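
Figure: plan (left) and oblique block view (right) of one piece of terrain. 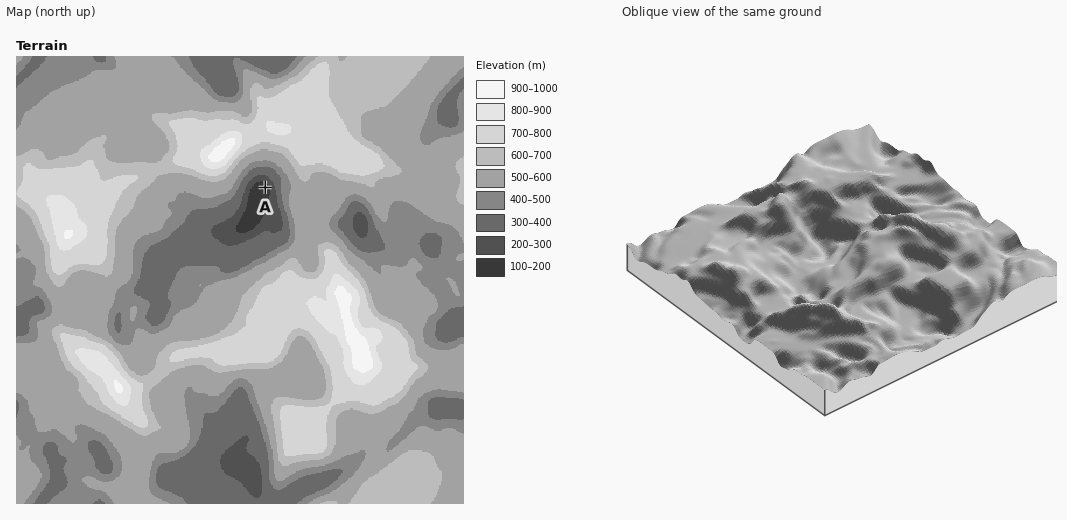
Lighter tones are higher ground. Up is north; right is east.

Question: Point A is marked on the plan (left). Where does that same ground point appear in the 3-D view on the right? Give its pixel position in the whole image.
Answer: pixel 819 240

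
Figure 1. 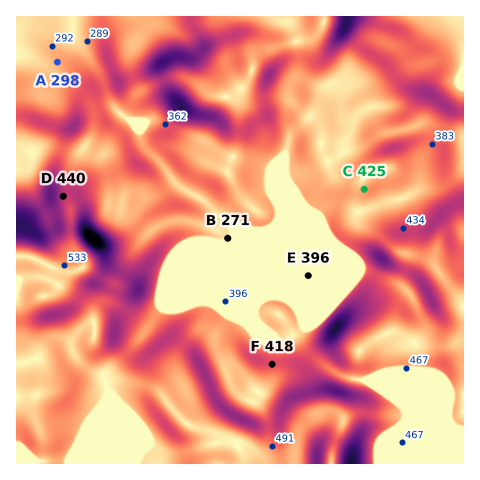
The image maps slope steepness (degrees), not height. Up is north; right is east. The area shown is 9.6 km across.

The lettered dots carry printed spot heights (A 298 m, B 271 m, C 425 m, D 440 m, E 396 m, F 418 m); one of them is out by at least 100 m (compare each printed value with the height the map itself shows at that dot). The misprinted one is B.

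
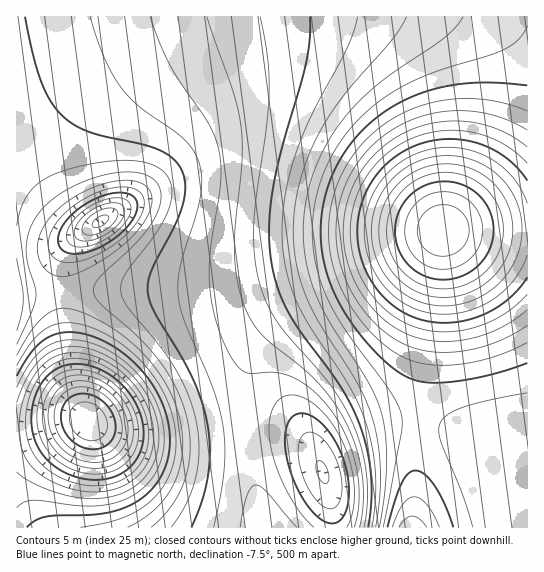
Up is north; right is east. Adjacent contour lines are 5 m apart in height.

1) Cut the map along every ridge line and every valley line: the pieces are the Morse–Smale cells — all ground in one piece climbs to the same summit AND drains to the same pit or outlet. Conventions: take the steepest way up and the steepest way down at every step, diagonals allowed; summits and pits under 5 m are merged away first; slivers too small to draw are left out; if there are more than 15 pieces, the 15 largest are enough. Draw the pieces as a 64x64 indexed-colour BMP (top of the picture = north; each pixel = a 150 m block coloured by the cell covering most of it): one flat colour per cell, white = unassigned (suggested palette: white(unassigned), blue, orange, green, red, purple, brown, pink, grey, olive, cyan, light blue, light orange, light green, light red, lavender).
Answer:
<image width="64" height="64" href="data:image/bmp;base64,Qk12CAAAAAAAAHYAAAAoAAAAQAAAAEAAAAABAAQAAAAAAAAIAAATCwAAEwsAABAAAAAAAAAA////ALR3HwAOf/8ALKAsACgn1gC9Z5QAS1aMAMJ34wB/f38AIr28AM++FwDox64AeLv/AIrfmACWmP8A1bDFAEREREREREREREREREREREiIiIiHd3d3d3dmZmZmZmZmRERERERERERERERERERESIiIiId3d3d3d2ZmZmZmZmZERERERERERERERERERERIiIiIh3d3d3d3ZmZmZmZmZkRERERERERERERERERERIiIiIiHd3d3d3dmZmZmZmZlREREREREREREREREREREiIiIiId3d3d3d2ZmZmZmZmVERERERERERERERERERESIiIiIh3d3d3d3ZmZmZmZmZURERERERERERERERERERIiIiIh3d3d3d3dmZmZmZmZVRERERERERERERERERERIiIiIiHd3d3d3d2ZmZmZmZlVEREREREREREREREREREiIiIiId3d3d3d3ZmZmZmZlVURERERERERERERERERESIiIiIN3d3d3d3dmZmZmZlVVRERERERERERERERERERIiIiIgzd3d3d3d2ZmZmZVVVVEREREREREQiIiREREREiIiIgzMzd3d3d3ZmZmVVVVVSIkREREQiIiIiIiIiIiKIiDMzMzMzN3d3dmZlVVVVVVIiIiIiIiIiIiIiIiIiIjMzMzMzMzMzMzM1VVVVVVVVUiIiIiIiIiIiIiIiIiIiMzMzMzMzMzMzMzVVVVVVVVVSIiIiIiIiIiIiIiIiIiIzMzMzMzMzMzMzM1VVVVVVVVIiIiIiIiIiIiIiIiIiIjMzMzMzMzMzMzMzVVVVVVVVUiIiIiIiIiIiIiIiIiIiMzMzMzMzMzMzMzNVVVVVVVVSIiIiIiIiIiIiIiIiIiIzMzMzMzMzMzMzM1VVVVVVVVIiIiIiIiIiIiIiIiIiIjMzMzMzMzMzMzMzVVVVVVVVUiIiIiIiIiIiIiIiIiIiMzMzMzMzMzMzMzNVVVVVVVVSIiIiIiIiIiIiIiIiIiIjMzMzMzMzMzMzM1VVVVVVVVIiIiIiIiIiIiIiIiIiIiMzMzMzMzMzMzMzNVVVVVVVUiIiIiIiIiIiIiIiIiIiIjMzMzMzMzMzMzM1VVVVVVVSIiIiIiIiIiIiIiIiIiIiIzMzMzMzMzMzMzVVVVVVVVIiIiIiIiIiIiIiIiIiIiIiIzMzMzMzMzMzNVVVVVVVUiIiIiIiIiIiIiIiIiIiIiIiMzMzMzMzMzM1VVVVVVVSIiIiIiIiIiIiIiIiIiIiIiIiMzMzMzMzMzVVVVVVVVIiIiIiIiIiIiIiIiIiIiIiIiIiMzMzMzMzNVVVVVVVURERERIiIiIiIiIiIiIiIiIiIiIiMzMzMzMzVVVVVVVRERERERERERERERERESIiIiIiIiIiMzMzMzNVVVVVVVERERERERERERERERERERESIiIiIiIiMzMzM1VVVVVVUREREREREREREREREREREREREiIiIiIiMzMzVVVVVVVRERERERERERERERERERERERERERIiIiIjMzNVVVVVVVERERERERERERERERERERERERERERESIiIjM1VVVVVVUREREREREREREREREREREREREREREREREiIzVVVVVVVRERERERERERERERERERERERERERERERERESNVVVVVVVERERERERERERERERERERERERERERERERERERERERERERERERERERERERERERERERERERERERERERERERERERERERERERERERERERERERERERERERERERERERERERERERERERERERERERERERERERERERERERERERERERERERERERERERERERERERERERERERERERERERERERERERERERERERERERERERERERERERERERERERERERERERERERERERERERERERERERERERERERERERERERERERERERERERERERERERERERERERERERERERERERERERERERERERERERERERERERERERERERERERERERERERERERERERERERERERERERERERERERERERERERERERERERERERERERERERERERERERERERERERERERERERERERERERERERERERERERERERERERERERERERERERERERERERERERERERERERERERERERERERERERERERERERERERERERERERERERERERERERERERERERERERERERERERERERERERERERERERERERERERERERERERERERERERERERERERERERERERERERERERERERERERERERERERERERERERERERERERERERERERERERERERERERERERERERERERERERERERERERERERERERERERERERERERERERERERERERERERERERERERERERERERERERERERERERERERERERERERERERERERERERERERERERERERERERERERERERERERERERERERERERERERERERERERERERERERERERERERERERERERERERERERERERERERERERERERERERERERERERERERERERERERERERERERERERERERERERERERERERERERERERERERERERERERERERERERERERERERERERERERERERERERERERERERERERERERERERERERERERERERERERERERERERERERERERERERERERERERERERERERERERERERERERERERERERERERERERERERERERERERERERERERERERERERERERERERERERERER"/>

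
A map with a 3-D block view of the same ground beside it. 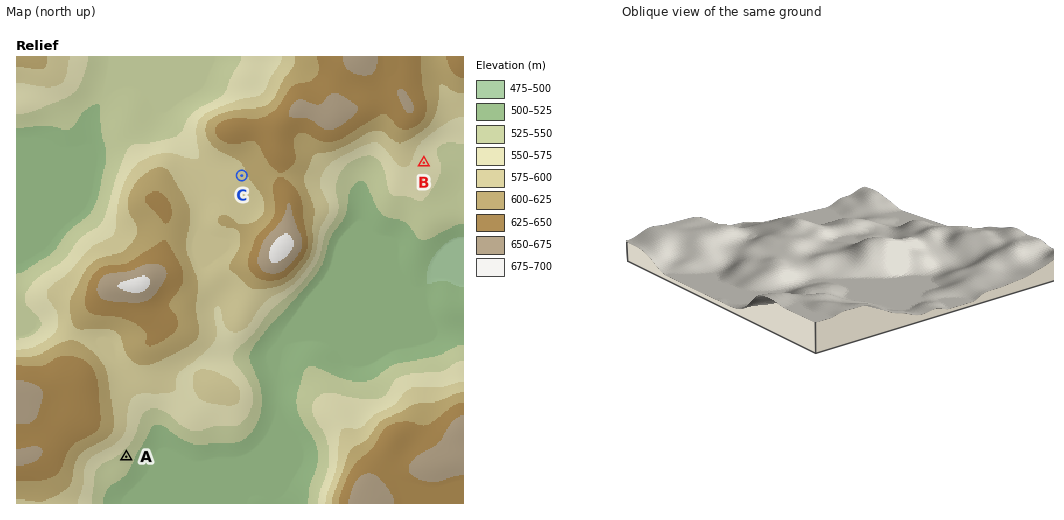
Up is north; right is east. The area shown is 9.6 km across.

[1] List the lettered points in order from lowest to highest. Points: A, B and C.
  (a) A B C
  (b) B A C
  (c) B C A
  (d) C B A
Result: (a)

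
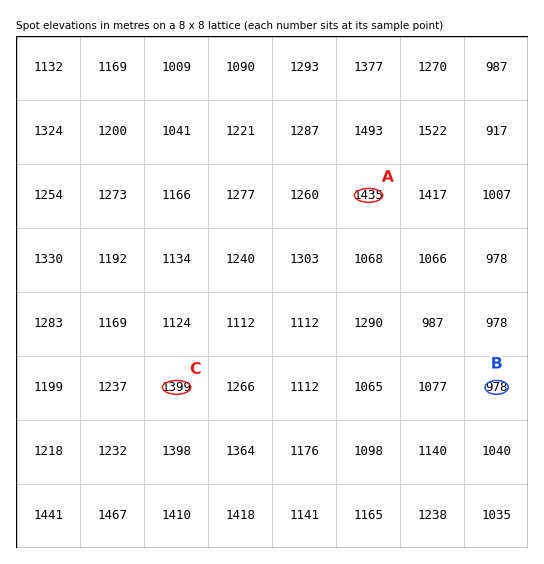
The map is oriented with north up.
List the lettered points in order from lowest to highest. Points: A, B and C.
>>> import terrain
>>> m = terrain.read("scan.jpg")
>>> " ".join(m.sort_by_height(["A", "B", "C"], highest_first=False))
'B C A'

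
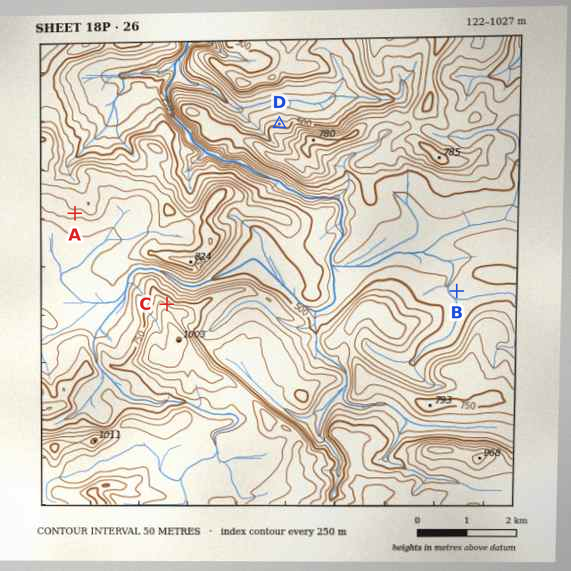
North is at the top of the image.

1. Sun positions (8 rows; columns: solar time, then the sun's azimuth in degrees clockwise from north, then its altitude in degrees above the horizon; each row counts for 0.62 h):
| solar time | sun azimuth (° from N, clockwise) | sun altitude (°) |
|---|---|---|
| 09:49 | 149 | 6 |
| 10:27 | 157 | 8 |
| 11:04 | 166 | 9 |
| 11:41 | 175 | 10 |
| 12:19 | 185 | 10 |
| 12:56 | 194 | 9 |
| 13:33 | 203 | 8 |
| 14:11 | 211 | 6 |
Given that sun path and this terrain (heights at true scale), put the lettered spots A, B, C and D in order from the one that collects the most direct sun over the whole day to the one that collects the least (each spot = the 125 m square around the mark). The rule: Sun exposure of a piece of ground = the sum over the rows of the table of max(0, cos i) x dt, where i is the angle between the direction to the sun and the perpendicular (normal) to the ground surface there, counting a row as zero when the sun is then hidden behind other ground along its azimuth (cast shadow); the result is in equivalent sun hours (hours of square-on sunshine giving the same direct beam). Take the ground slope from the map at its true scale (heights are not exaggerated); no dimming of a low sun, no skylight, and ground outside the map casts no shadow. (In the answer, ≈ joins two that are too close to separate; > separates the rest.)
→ A > B > C ≈ D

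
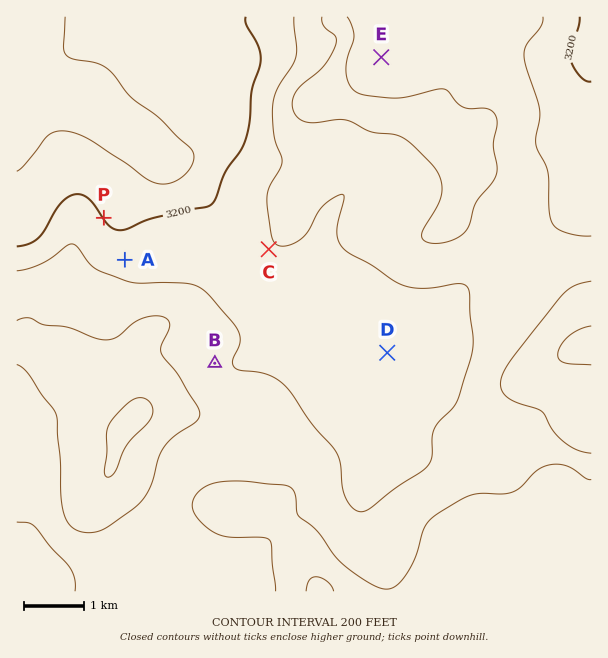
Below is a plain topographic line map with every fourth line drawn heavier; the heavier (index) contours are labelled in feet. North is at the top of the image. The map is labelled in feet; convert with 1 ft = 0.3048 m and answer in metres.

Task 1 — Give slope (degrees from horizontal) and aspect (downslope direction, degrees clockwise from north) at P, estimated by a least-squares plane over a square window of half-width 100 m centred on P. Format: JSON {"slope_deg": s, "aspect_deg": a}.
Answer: {"slope_deg": 5, "aspect_deg": 55}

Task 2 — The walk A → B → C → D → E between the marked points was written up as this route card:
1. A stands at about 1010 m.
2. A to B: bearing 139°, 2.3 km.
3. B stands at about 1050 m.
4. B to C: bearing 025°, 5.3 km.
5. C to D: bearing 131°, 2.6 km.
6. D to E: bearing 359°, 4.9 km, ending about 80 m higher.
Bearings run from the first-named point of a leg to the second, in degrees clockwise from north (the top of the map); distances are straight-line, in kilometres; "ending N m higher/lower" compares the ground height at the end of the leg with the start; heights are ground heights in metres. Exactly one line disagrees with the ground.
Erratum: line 4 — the distance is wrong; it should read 2.1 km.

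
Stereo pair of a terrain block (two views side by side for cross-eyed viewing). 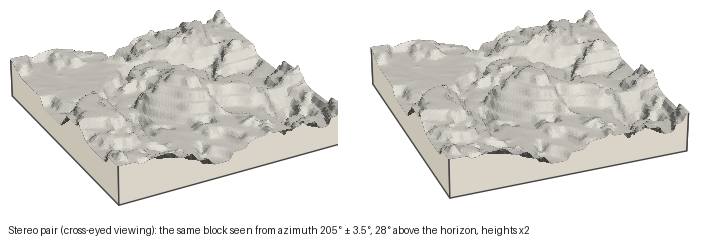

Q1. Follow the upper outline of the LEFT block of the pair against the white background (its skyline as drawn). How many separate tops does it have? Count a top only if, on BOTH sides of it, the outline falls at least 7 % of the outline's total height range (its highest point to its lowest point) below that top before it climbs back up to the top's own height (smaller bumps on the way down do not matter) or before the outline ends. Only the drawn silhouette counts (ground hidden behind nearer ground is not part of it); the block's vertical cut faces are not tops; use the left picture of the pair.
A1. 3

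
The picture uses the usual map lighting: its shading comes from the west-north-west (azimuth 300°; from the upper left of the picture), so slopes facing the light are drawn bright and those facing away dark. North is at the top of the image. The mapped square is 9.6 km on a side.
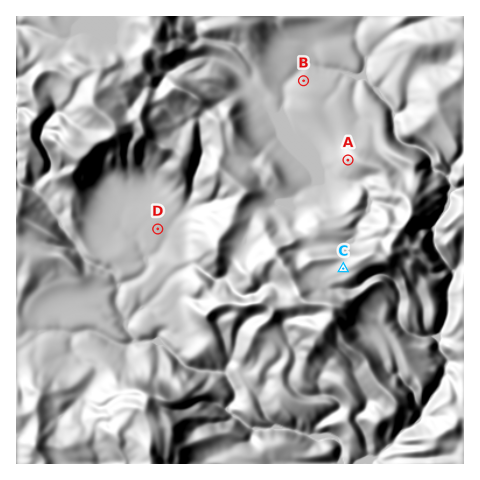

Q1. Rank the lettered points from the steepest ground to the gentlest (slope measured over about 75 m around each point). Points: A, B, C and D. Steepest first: A C B D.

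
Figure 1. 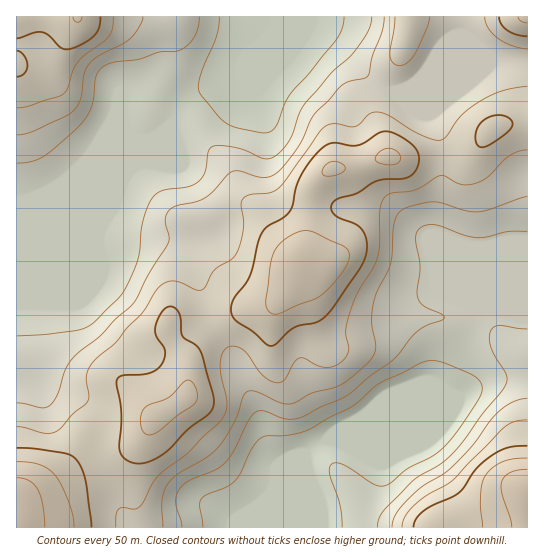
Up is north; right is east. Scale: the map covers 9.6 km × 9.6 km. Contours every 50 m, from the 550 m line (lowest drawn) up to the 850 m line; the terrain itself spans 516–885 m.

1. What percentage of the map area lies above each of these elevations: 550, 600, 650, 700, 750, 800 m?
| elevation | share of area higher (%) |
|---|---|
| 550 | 87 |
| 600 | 63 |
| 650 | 50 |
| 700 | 33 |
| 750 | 16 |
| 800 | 5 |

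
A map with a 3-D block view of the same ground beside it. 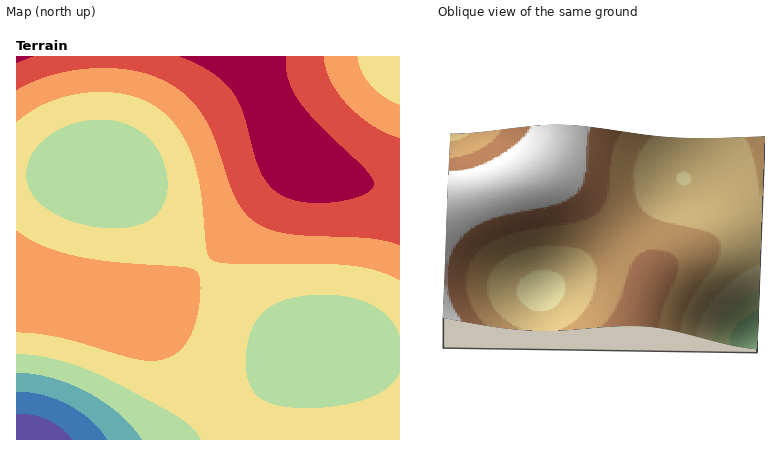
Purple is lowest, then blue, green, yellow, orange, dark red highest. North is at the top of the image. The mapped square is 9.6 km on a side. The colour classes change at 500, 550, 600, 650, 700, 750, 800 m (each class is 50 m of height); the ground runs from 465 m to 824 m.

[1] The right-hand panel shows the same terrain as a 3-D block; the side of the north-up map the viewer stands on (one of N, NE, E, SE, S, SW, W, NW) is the W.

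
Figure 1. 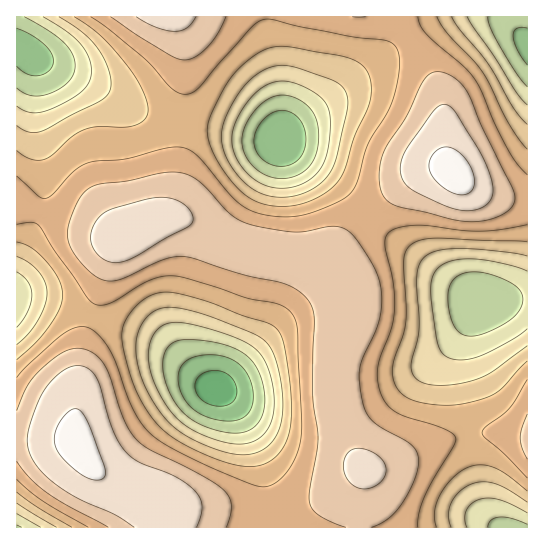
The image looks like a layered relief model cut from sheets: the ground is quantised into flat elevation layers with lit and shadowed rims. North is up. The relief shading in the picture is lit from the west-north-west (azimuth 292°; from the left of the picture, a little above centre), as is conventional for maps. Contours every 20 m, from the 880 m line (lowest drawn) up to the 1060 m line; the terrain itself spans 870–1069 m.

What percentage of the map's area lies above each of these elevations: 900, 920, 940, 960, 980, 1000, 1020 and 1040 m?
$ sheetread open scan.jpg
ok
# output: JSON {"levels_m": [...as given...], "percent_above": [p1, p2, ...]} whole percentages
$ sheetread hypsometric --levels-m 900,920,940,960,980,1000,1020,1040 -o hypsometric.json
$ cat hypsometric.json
{"levels_m": [900, 920, 940, 960, 980, 1000, 1020, 1040], "percent_above": [97, 92, 85, 77, 66, 48, 29, 10]}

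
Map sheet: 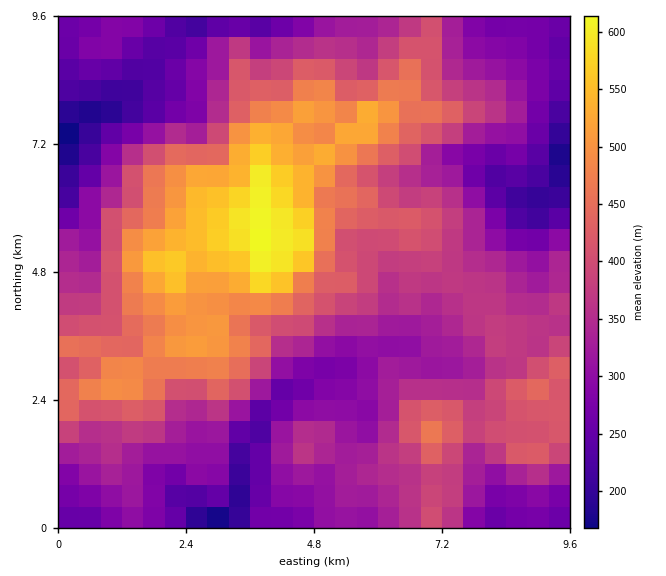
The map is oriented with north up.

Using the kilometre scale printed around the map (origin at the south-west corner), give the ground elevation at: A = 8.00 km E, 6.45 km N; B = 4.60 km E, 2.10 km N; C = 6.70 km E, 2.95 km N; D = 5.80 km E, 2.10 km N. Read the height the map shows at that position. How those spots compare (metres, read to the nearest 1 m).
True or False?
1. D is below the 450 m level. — True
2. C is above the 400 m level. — False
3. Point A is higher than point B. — False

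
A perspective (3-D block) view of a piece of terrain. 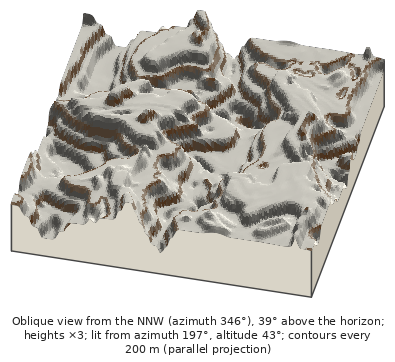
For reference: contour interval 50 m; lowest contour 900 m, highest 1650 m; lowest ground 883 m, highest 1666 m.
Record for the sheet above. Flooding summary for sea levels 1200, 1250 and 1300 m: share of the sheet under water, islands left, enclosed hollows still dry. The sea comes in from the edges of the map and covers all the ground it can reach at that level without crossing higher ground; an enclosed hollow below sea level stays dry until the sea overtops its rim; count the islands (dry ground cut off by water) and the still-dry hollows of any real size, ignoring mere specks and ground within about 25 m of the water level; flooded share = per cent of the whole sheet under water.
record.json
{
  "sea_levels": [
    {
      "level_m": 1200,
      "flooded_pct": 24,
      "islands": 0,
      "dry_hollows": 0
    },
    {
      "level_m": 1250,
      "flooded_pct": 27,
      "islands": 0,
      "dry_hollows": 0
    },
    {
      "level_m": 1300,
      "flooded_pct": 42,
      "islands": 0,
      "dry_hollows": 0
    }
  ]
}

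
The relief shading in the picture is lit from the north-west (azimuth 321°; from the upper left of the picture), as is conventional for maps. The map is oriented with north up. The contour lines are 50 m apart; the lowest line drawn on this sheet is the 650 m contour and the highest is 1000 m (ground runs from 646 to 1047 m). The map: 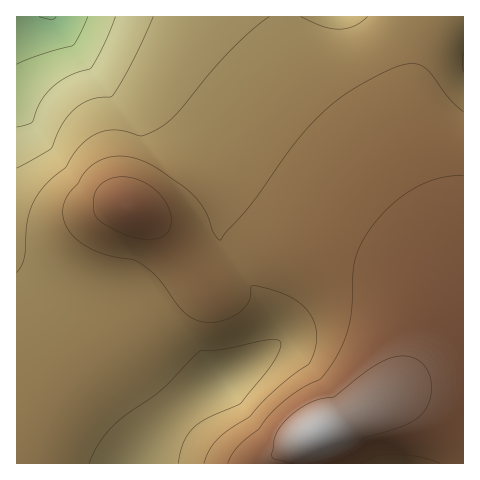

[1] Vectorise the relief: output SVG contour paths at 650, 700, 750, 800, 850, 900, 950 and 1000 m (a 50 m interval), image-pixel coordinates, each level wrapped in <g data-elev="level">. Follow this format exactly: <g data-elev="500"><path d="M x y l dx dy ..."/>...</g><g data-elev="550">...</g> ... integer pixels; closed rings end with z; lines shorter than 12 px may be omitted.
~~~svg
<g data-elev="650"><path d="M56 17l-4 2-13-2"/></g><g data-elev="700"><path d="M88 17l-9 18-6 11-32 8-24 10"/></g><g data-elev="750"><path d="M115 17l-11 28-13 23-21 7-14 9-14 15-10 24-15 4"/></g><g data-elev="800"><path d="M153 17l-21 46-20 33-20 3-14 7-15 17-12 25-34 20"/></g><g data-elev="850"><path d="M89 463l10-19 13-17 14-12 35-25 39-39 24-2 43-9 9-1 4 2 0 7-6 13-33 42-37 17-14 11-7 14-5 18"/><path d="M463 72l-1-10 1-10"/><path d="M269 17l-17 13-22 20-20 23-32 39-16 14-21 10-21-6-16 1-12 5-11 9-8 9-7 13-20 18-13 17-6 20-3 36-3 8-4 6"/><path d="M367 17l-13 9-15 3-17-3-21-9"/></g><g data-elev="900"><path d="M463 112l-14-14-19-26-10-7-8-1-9 1-29 13-34 20-28 25-22 27-38 53-26 29-5 8-6-5-10-25-13-16-34-25-21-10-20-3-18 5-12 9-9 13-9 10-5 10-1 12 3 12 8 10 10 8 13 7 15 4 21 4 10 5 16 14 22 30 12 9 9 4 9 1 12-3 11-4 8-5 5-6 3-7 1-12 2-1 23 6 16 7 13 9 8 12 3 10 1 11-3 11-5 12-33 26-26 28-30 20-10 12-6 14"/></g><g data-elev="950"><path d="M360 463l16-8 16-1 26 3 22 6"/><path d="M146 239l16-2 5-4 3-5 1-7-1-8-8-16-14-12-16-7-16-1-14 6-5 6-3 8 0 14 3 7 7 6 19 10 11 4z"/><path d="M463 175l-23 3-22 8-22 15-20 20-13 18-7 18-3 15-1 33-2 17-6 19-9 19-15 19-22 12-24 19-15 19-22 18-9 16"/></g><g data-elev="1000"><path d="M308 463l15-2 17-6 14-7 10-10 36-11 19-10 8-11 4-14-1-15-6-12-7-5-8-4-10 0-10 3-20 10-35 28-20 4-19 11-10 9-8 11-3 7-2 16 2 4 20 4"/></g>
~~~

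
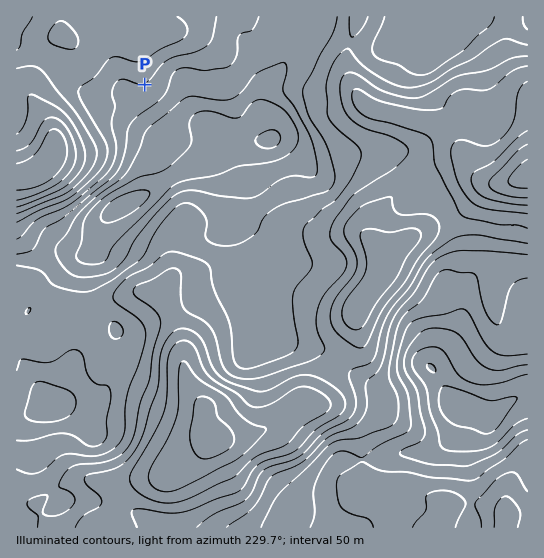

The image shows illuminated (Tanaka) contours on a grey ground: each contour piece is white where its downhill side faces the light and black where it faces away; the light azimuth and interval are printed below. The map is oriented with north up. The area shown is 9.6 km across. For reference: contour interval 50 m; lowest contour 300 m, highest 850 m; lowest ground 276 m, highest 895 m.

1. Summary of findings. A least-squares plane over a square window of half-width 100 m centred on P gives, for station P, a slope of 5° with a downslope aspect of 336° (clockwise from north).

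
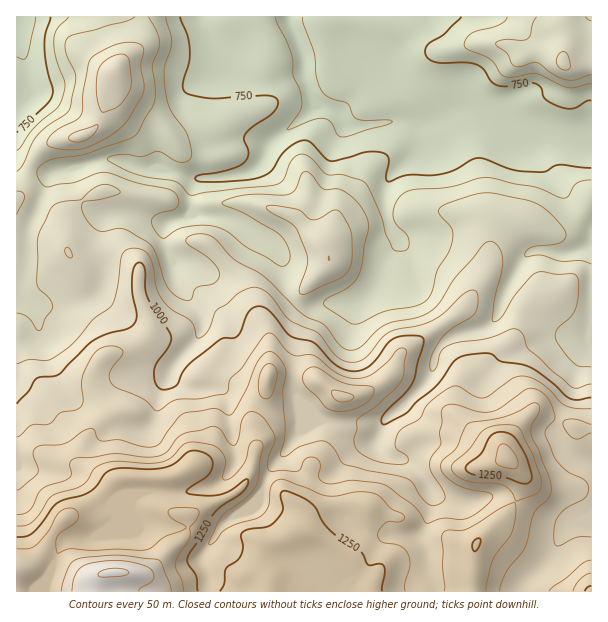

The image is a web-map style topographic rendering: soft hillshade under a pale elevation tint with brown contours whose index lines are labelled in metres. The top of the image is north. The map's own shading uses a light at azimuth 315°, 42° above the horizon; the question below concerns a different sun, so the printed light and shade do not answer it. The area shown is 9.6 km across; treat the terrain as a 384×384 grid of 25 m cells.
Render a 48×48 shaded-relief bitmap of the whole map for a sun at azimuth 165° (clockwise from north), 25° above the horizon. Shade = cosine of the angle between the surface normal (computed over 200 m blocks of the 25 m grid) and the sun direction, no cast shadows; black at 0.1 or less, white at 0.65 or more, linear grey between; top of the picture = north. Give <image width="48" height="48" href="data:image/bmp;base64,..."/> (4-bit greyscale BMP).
<image width="48" height="48" href="data:image/bmp;base64,Qk32BAAAAAAAAHYAAAAoAAAAMAAAADAAAAABAAQAAAAAAIAEAAATCwAAEwsAABAAAAAAAAAAAAAAABEREQAiIiIAMzMzAERERABVVVUAZmZmAHd3dwCIiIgAmZmZAKqqqgC7u7sAzMzMAN3d3QDu7u4A////AMuFV5vMyoiYiJmImZmZiKqYiZmrupdlMruWRWeIiIiIiIiImZmZmJqpiJmru6hlQnmnMQABJJqYd3iJmZmZl3mYiImrzLmHU0WYUhABJHvbd3iJqqqYd2eHiIibzLqYdSNqmHZmZmjNlmZnmql3eIiId2V6u7qYhyI4uqmZiIityEM1eIh4iqqpZEM2mrqpmDMkeZmZmIeK3ZVGd3eJmpiHVEQzaby6mVUhJYmZiHZWjOx2dmVnd3ZmZ4mGac3KqWUyEliqqZmYZa2VREREQ0Vnis7tvNy6mWZVVEV3ZnrMpkqkJGdkMjRXms3//cmIiHiHdjERAASKqVemNXiGQzVnd2eby5eIiIh2ZkIREAE0Z2erdFeHZWiYdDNGiGeJmWZVVnVVVDISVnaLpkV4mHeZh1RERWiZqmZmZoiIh1Q0VnZ5qHeJqoVXiHYwBIqpmGZ3ZniZl2VEVWZ5mZrN3LZFZ3UgA3unVWd3d3d3d1RERVaamavN7ux0RVRDM1h0Imd3iId2Z1RWVlWrqruHit7GI1ZmVEREM2ZmeJmIiHV4h2WLqZcwA4zKU1eHVDI1VGVVVoqqmpZXh2RHh1MQAUi7hVeHZDRWdmVERGiaqrlVd2Q0ZUMzIjabp0VndlZ4h3ZlQzRomqqEV3VFVURVQyNZuVREaIeImIiHZURWiZmWV3dmVDVnZBAUipdkR4mZmYmIdmVneHZ3ZndmVEV3dTEBN6uoVomqqYmYh2Z4h2VnZmZlZ3eIhlRDJHq6domqqYmZmYd4l2Z3ZmVVaby6mHdmVFealnmaqZmaqph4mHd3d2VVZ73tuYiHdVaKpmd4mZiaqpl3mYh4iGVWdovdyoiIhlV5qFZVaJiZmZl2Z4maqGVnh3mrupiIh2Z4qnVlRZiImIh1Romql2eImYiZqpiIh3d4mqmZh5h3iHdlVnZmVniaqYeJq5mZmYeImruqqZh3eIdmeYYzV5q7uXZ4mpmqqZiIiZmYmql3eJmZq8p3iaqqmHZ3iIiZmYiId3d3iqlmaKqqqql2ZmZURnZmd3ZmZmZmZVVmeIhkRXh2VFZkMhESRnZVaIZUREREREVWdmiGVDRDRFeYh1MjVmVFaJdUREREREVmVGnMunVniZu7u7llVVVFZ5l2ZmVVVVZmVEjO//3My7uqqqqFRFZVVniIh3dmd3d3dyN6zv/9u6mZmZqoQ1d2VmeIiId4iJiIiTEjR73tupiJmavLhVeId3eJiIiImZmZqlIRNYrNyod3eJq8uXeJmZmZmYiJmZqru3UzRoq8y4d3d3iauomZmZqqqZmZqaq7y5h1Vom7upmHd3d4mZqqmZmZqpmbzLq97ZiIdnmqqaqYiIiJiJmZmZmZqqqr3+3e/4iJl1aJqqqpmImZmYmZmZmZq8y7ve7dzYiImFNHq7qpmZiJmZmZmZmZq83cqquZmXd3d1M1irqZmZiIiZmZmZmYeImpmIh3iYdlVmZVaJmImZmIeZmZmZmYdmZVVoiIiIdURWdmeIiImZmYeZmamZmYd2VDRniJiA=="/>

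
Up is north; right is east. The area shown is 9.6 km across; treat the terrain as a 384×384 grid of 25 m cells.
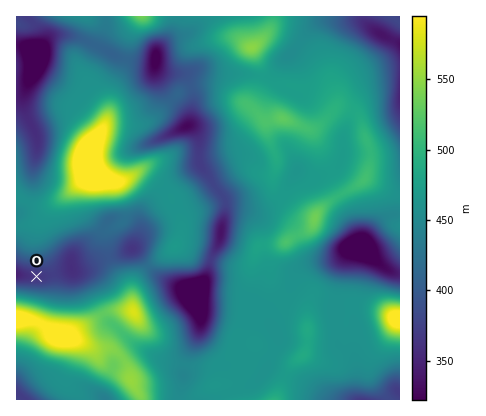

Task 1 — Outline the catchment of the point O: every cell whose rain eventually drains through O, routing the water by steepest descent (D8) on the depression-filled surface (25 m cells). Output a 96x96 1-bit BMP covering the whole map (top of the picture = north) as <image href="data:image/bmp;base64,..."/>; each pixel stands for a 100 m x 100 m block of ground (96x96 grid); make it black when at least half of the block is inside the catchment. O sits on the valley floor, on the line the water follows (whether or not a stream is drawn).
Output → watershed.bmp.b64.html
<image width="96" height="96" href="data:image/bmp;base64,Qk2+BAAAAAAAAD4AAAAoAAAAYAAAAGAAAAABAAEAAAAAAIAEAAATCwAAEwsAAAIAAAAAAAAA////AAAAAAAAAAAAAAAAAAAAAAAAAAAAAAAAAAAAAAAAAAAAAAAAAAAAAAAAAAAAAAAAAAAAAAAAAAAAAAAAAAAAAAAAAAAAAAAAAAAAAAAAAAAAAAAAAAAAAAAAAAAAAAAAAAAAAAAAAAAAAAAAAAAAAAAAAAAAAAAAAAAAAAAAAAAAAAAAAAAAAAAAAAAAAAAAAAAAAAAAAAAAAAAAAAAAAAAAAAAAAAAAAAAAAAAAAAAAAAAAAAAAAAAAHAAAAAAAAAAAAAAAfgAAAAAAAAAAAAAA/wAAAAAAAAAAAAAB/8AAAAAAAAAAAAAH/+AAAAAAAAAAAAAH//AAAAAAAAAAAAAH//wAAAAAAAAAAAAH///4AAAAAAAAAAAH///4AAAAAAAAAAAH///4AAAAAAAAAAAH///4AAAAAAAAAAAH///8AAAAAAAAAAAH///8AAAAAAAAAAAH///8AAAAAAAAAAAH///8AAAAAAAAAAAH///8AAAAAAAAAAAD///+AAAAAAAAAAAD////AAAAAAAAAAAD////gAAAAAAAAAAD////wAAAAAAAAAAD////8AAAAAAAAAAD////+AAAAAAAAAAD/////AAAAAAAAAAD/////wAAAAAAAAAD/////wAAAAAAAAAD/////4AAAAAAAAAD/////4AAAAAAAAAD/////4AAAAAAAAAD/////4AAAAAAAAAD/////4AAAAAAAAAB/////4AAAAAAAAAA/////4AAAAAAAAAAf////wAAAAAAAAAAP////wAAAAAAAAAAH////gAAAAAAAAAAD////gAAAAAAAAAAB////AAAAAAAAAAAA////AAAAAAAAAAAAf//+AAAAAAAAAAAAP//8AAAAAAAAAAAAHgP4AAAAAAAAAAAAAADwAAAAAAAAAAAAAABAAAAAAAAAAAAAAAAAAAAAAAAAAAAAAAAAAAAAAAAAAAAAAAAAAAAAAAAAAAAAAAAAAAAAAAAAAAAAAAAAAAAAAAAAAAAAAAAAAAAAAAAAAAAAAAAAAAAAAAAAAAAAAAAAAAAAAAAAAAAAAAAAAAAAAAAAAAAAAAAAAAAAAAAAAAAAAAAAAAAAAAAAAAAAAAAAAAAAAAAAAAAAAAAAAAAAAAAAAAAAAAAAAAAAAAAAAAAAAAAAAAAAAAAAAAAAAAAAAAAAAAAAAAAAAAAAAAAAAAAAAAAAAAAAAAAAAAAAAAAAAAAAAAAAAAAAAAAAAAAAAAAAAAAAAAAAAAAAAAAAAAAAAAAAAAAAAAAAAAAAAAAAAAAAAAAAAAAAAAAAAAAAAAAAAAAAAAAAAAAAAAAAAAAAAAAAAAAAAAAAAAAAAAAAAAAAAAAAAAAAAAAAAAAAAAAAAAAAAAAAAAAAAAAAAAAAAAAAAAAAAAAAAAAAAAAAAAAAAAAAAAAAAAAAAAAAAAAAAAAAAAAAAAAAAAAAAAAAAAAAAAAAAAAAAAAAAAAAAAAAAAAAAAAAAAAAAAAAAAAAAAAAAAAAAAAAAAAAAAAAAAAAAAAAAAAAAAAAAA="/>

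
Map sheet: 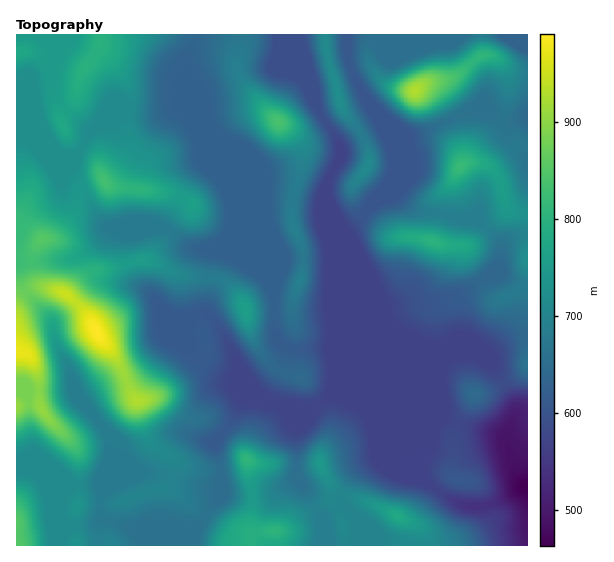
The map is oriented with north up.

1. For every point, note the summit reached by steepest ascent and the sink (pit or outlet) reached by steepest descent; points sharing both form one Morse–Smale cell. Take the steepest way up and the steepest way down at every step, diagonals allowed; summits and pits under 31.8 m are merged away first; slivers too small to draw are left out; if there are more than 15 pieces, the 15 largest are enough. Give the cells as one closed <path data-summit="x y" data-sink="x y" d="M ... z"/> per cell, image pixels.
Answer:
<path data-summit="97 332" data-sink="527 487" d="M23 138l-7 1 0 108 4 36 5 9 26 27 6 28 12 21 8 28 34 41 0 20-10 23 0 9-3-4-28 0-6 8-4 11 0 13 8 10-7 9-2 9 134 1 4-21 20-25 4-9 0-24-6-26 16-18 10-22 20 0 22 5 32 1 18-12 20 8-18-47-6-9-23 3-12 0-5-3-5 18-17 32 1 3-3-1-13-12-13-19-15-33-17-22 9-62-25-4-20-16-10-5-16 4-24 0-14-4-8-9-16-29-14-17 4-14-7 0z"/><path data-summit="278 121" data-sink="527 487" d="M299 34l-104 0-2 11-8 16 0 10 6 13 2 21 68 166 12 16 2 45 2 8 5 5 12 5 35-3 6 9 18 47 14 10 6 12 48 49-1-7 4-8-1-27-96-231 0-17 13-25 1-10-4-10-14-20-8-16-3-18-12-38z"/><path data-summit="461 167" data-sink="527 487" d="M470 111l-48 22-13 2-12 22-4 23-4 8-10 11 18-5 12 12 10 5 27 3 9 4 19 0 5 3 18 18 4 8 0 10-4 14-34 22-33 10-23 0-22 5 0 11 3 8 35 81 2 45 0-50 15-35 10-10 8-4 27 3 30-18 13-2 0-220-22 4-13-7z"/><path data-summit="105 181" data-sink="527 487" d="M179 106l-18 5-38-2-10 10-16 7-8 6-6 15-10 10-4 14 14 17 16 29 8 9 14 4 24 0 16-4 10 5 20 16 18 2 21 5 32 20-29-73-9-18-9-11-18-41z"/><path data-summit="86 67" data-sink="527 487" d="M194 34l-177 0-1 103 15 4 35 16 8 0 9-10 10-18 20-10 10-10 38 2 18-5 18 25 18 41 8 10 1-3-28-66-5-29-6-13 0-10 8-16z"/><path data-summit="415 91" data-sink="527 487" d="M481 34l-134 1 1 25 4 12 37 65 6 28 9-24 5-6 13-2 45-22 26 3 13 7 9 0 13-5 0-43-14-2-16-13-15-3z"/><path data-summit="433 241" data-sink="527 487" d="M397 194l-6 0-17 8-10 13-17 16 0 5 76 185 0-13-35-81-3-8 0-11 22-5 23 0 33-10 34-22 4-14 0-10-4-8-18-18-5-3-19 0-9-4-27-3-10-5z"/><path data-summit="398 516" data-sink="527 487" d="M378 459l-19 10-11 14-7 16 2 6-10 6-12 14 0 21 207-1-1-58-5 0-13 10-22 9-21 0-16-7-27-21z"/><path data-summit="17 351" data-sink="527 487" d="M17 247l-1 220 14 2 13 10 16 34 2-13 9-15 28 0 3 4 0-9 10-23 0-20-34-41-8-28-12-21-6-28-26-27-5-9z"/><path data-summit="321 464" data-sink="527 487" d="M333 395l-15 10-22 24 0 47 24 40 1 10 12-15 10-6 0-12 10-18 20-14 5-2 45 18-4-6-46-46-11-16z"/><path data-summit="246 309" data-sink="527 487" d="M221 251l-5 1-3 11-6 50 17 22 15 33 13 19 14 12 18-34 4-13 0-4-11-8-2-8-2-45-11-13-11-5-10-10z"/><path data-summit="247 460" data-sink="527 487" d="M261 401l-19 0-14 26-13 14 6 26 0 22 2 5 14 3 33-2 27-16-1-50 19-21-32-2z"/><path data-summit="458 480" data-sink="527 487" d="M446 417l-5 0-5 6-11 24 0 9-5 13 6 13 24 17 16 7 9 1 23-5 27-15-9-14-11-35-11-5-35-8z"/><path data-summit="275 531" data-sink="527 487" d="M298 479l-15 7-9 8-12 3-25 0-14-3-1-4-5 10-20 25-4 20 126 1 2-7-1-23z"/><path data-summit="367 167" data-sink="527 487" d="M381 123l-11 4-30 20 1 8-12 22-4 18 7 21 91 221 0-20-76-181 0-5 42-43 4-8 2-24-6-19z"/>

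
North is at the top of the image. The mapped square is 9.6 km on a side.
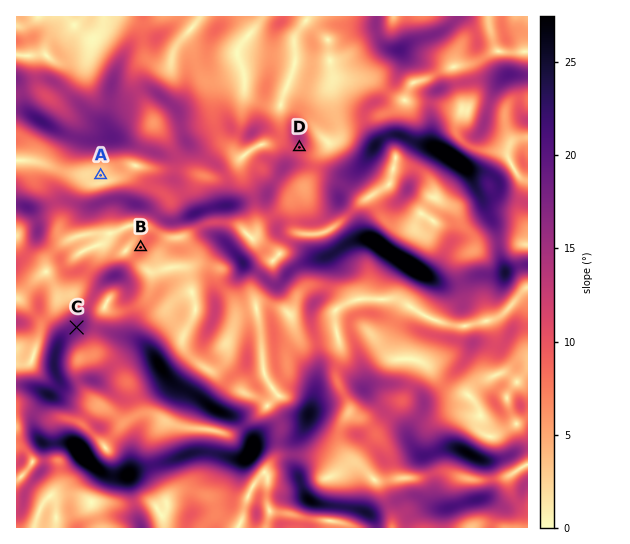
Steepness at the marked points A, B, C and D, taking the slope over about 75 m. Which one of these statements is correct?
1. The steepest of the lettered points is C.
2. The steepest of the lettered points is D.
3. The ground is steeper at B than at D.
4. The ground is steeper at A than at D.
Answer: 1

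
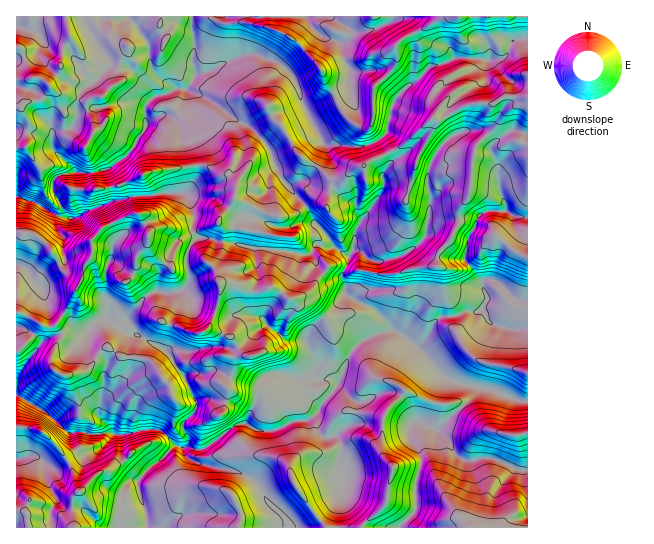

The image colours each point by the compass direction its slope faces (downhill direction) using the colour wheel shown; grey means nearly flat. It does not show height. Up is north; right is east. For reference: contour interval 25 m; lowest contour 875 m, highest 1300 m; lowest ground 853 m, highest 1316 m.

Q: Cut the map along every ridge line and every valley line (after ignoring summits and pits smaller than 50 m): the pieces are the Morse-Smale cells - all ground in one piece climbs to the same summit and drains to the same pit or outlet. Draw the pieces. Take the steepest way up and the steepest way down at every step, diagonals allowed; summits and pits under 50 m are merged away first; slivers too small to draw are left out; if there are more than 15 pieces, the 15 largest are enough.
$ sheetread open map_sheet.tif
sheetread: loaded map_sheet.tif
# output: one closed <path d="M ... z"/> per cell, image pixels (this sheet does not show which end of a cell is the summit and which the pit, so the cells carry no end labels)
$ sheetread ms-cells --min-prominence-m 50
<path d="M527 16l-220 1 4 9 8 9 21 8 4 18 5 8 0 8-1 10-12 8 1 7 4 8 12 13 12 5 6-1-2 6 8 14 2 10-10 4-6 6-8 1-12 11-9 4-3 4-5 18-7-4-8 0-6 5 8 16 14 13 5 10 17 12-6 16 0 8 2 4-1 8 17 11 13 5 14 14 3 8 11 4 13 12 6-2 17-26 19-3 6-4 15 0 4-3 9 15 19 5 15 0 3-2 0-109-14-2-8-5-19 0-5 2-5 8-7-2-15 0-26 5 2-18-2-6-34-12-14 5 3-7-1-11 6-10 0-6-10-20 8-6 4-23 6-13 12-12 9-5 12-13 28-10 24 3 23-3 9-17 14-2z"/><path d="M394 331l-12 1-19 8-12 13-14 32 18 17 0 7-4 14-16 13-12 1-4-4-6-14-8 2-12 0-19 10-16 0-12-7-8 0-35 25-10 0-7-2-3 1 2 7 5 5 9 4 35 7 19 9 8 10 6 11 20 18 4 9 108 0 16-17 1-32 5-14 0-10-12-17 2-13 3-4 5 0 15 8 5-1 30-29 4-12-27-8-29-32z"/><path d="M17 264l-1 131 31 18 22 20 16-1 5 3 35 0 21-6 11 0 8 4 13 14 25 2 35-25 8 0 12 7 16 0 19-10 16-1 10-9 5-10 13-16 0-3-4-3-26 2-24-6-13 0-11 10-6 0-23-6-15-8-8 2-18 0-4 3-9-9-4-9-7-9-28-14-12-3-16-12-10 0-13 12-11-3-12-13-15-10-5-16-17-21z"/><path d="M223 241l-2 13-6 15-17-17-8-4-3 6 0 15 2 6-1 10-10 7-24 0-8 4-19 22 0 15 10 2 28 14 7 9 4 9 9 9 4-3 18 0 8-2 15 8 23 6 6 0 11-10 13 0 24 6 26-2 5 4 15-34 16-12 22-7-3-7-14-14-13-5-17-11 1-8-2-4 0-8 6-16-11-8-21-5-8 11-10 0-16-4-32-3z"/><path d="M527 39l-13 1-5 6-2 9-5 4-20 1-24-3-20 8-5 0-36 32-6 13-4 23-8 6 10 20 0 6-6 10 1 11-2 7 5-4 8-1 34 12 2 3-2 21 26-5 15 0 7 2 0-3 10-7 19 0 8 5 14 1z"/><path d="M191 16l-124 1 4 21-8 12-4 23-10 10-1 8-7 9-14 1-6 5 8 20-2 5 0 15-11 3 0 46 2 2 15 4 18 12 14 4-4-11-8-13 0-12 2-4 18-5 17 1 17-4 24-18 14-22 0-23 3-4 7-6 14-3 5-4 12 0 9-12-3-15 3-19z"/><path d="M254 53l-15 3-28 15-16 4-8 15 16 6 32 24 16 8 18 21 4 13 11 20 21 23 6-4 8 0 7 4 5-18 3-4 9-4 12-11 8-1 6-6 10-4 0-6-10-18 0-4-16-6-12-13-6-14-29 12-14-33-14-12z"/><path d="M139 213l-13 3-23 11-4 4-7 8 0 16-8 12-2 12-11-3-8-5-14-24-8-8-10-6-15 1 0 29 12 8 5 10 10 9 5 16 15 10 12 13 11 3 13-12 10 0 16 12 3-7 0-10 18-19 8-4 16 1 12-2 7-10-2-12 0-15 2-7-10-2-3 4-4 9-1 9-8-4-14-14 0-18z"/><path d="M186 89l-7 14-10 10-4 1 12 9 6 14 9 8 3 8 1 25-7 12-4 3 8 18 2 24 3 4 24 2 2-11-5-9 16-22 24 12 18 5 13 0 12-7 3-3-24-28-8-16-1-8-8-13-13-13-20-11-21-17z"/><path d="M18 396l-2 1 0 29 22 3 8 6 15 16 11 18 7 21-7 11 3 26 71 1 1-13-7-17-1-19 10-11 10-7 16-15-8-11-10-6-11 0-21 6-35 0-5-3-16 1-22-20z"/><path d="M419 421l-5 0-5 6 0 11 12 17 0 10-6 24 1 18-1 4-15 15 1 2 127-1-1-56-12-2-21-10-16 0-5 2-10-1-10-7-5-12-11-12z"/><path d="M177 445l-18 16-10 7-10 11 0 12 8 24 0 13 144-1-4-8-20-18-6-11-8-10-19-9-41-10-8-6-2-6z"/><path d="M185 193l-52 3-26 7-34 16-22-6-18-12-16-5-1 37 15 0 10 6 15 18 7 14 8 5 11 3 2-12 8-12 0-16 7-8 4-4 23-11 13-3 10 18 0 18 9 10 13 8 1-9 4-9 3-4 11 2 7-9-4-5 0-22-4-12z"/><path d="M482 309l-4 3-15 0-6 4-19 3-11 19-10 9 20 24 14 10 39 8 25 11 12 1 1-72-18 0-19-5z"/><path d="M166 115l-17 5-5 11-13 20-21 17-20 5-15 0-2 26 6 17 8-5 28-11 44-7 26 0 4-3 7-12-1-25-3-8-9-8-6-14z"/>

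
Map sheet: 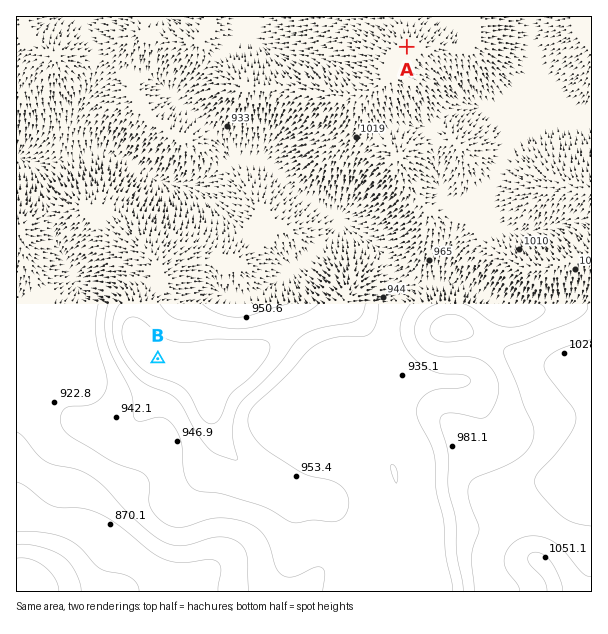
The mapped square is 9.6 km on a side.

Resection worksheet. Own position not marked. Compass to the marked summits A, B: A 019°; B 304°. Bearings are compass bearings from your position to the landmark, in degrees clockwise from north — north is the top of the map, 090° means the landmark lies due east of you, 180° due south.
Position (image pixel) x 273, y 436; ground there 935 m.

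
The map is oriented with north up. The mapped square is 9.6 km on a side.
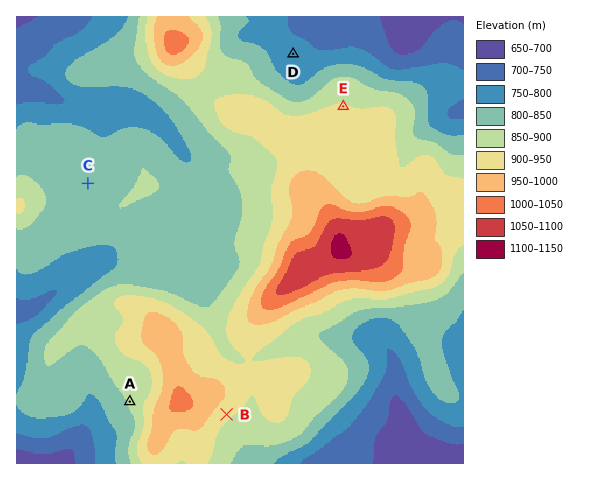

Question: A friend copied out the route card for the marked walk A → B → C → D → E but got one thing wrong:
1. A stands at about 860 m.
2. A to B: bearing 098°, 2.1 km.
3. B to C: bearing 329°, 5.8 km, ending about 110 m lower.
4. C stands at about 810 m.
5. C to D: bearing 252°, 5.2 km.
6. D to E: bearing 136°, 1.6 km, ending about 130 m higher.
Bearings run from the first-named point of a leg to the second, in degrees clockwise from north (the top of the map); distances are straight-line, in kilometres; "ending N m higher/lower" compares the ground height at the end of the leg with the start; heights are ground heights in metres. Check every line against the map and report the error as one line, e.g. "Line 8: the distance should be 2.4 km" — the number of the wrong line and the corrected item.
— Line 5: the bearing should be 058°.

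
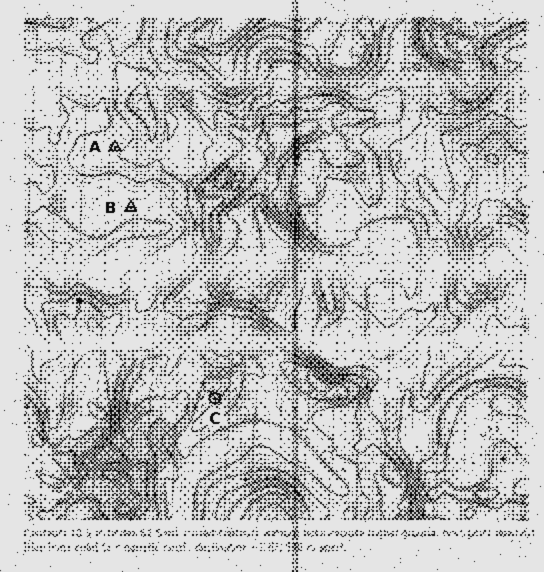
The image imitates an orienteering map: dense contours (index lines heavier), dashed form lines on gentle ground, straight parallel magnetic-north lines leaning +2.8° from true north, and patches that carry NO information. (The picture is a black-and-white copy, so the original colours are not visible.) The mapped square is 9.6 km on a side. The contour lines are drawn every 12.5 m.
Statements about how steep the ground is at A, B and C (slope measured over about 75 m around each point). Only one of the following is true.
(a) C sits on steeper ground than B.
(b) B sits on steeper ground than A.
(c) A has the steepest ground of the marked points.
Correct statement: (a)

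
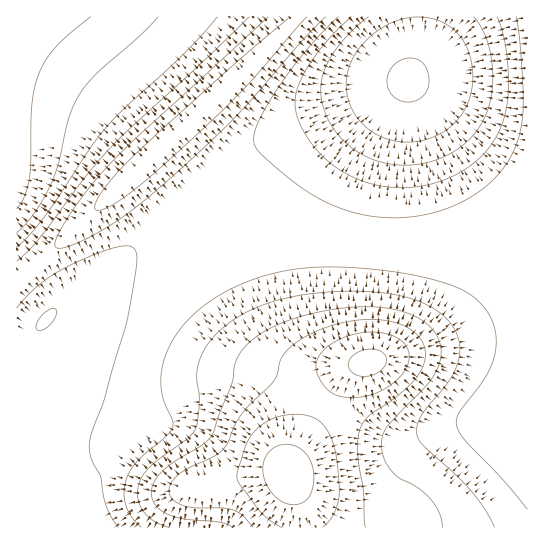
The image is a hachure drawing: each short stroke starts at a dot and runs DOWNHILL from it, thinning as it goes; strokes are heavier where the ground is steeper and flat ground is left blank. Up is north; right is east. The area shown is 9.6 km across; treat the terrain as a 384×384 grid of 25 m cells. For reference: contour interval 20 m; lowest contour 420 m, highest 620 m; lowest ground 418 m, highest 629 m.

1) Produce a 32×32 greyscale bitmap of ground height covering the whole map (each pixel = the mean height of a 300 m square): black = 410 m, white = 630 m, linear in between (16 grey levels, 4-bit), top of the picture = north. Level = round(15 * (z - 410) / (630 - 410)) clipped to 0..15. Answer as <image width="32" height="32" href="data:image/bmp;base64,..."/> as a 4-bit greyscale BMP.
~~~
<image width="32" height="32" href="data:image/bmp;base64,Qk12AgAAAAAAAHYAAAAoAAAAIAAAACAAAAABAAQAAAAAAAACAAATCwAAEwsAABAAAAAAAAAAAAAAABEREQAiIiIAMzMzAERERABVVVUAZmZmAHd3dwCIiIgAmZmZAKqqqgC7u7sAzMzMAN3d3QDu7u4A////AFVWZniaqqvN3t3Mu7uqmYhWZmZ4q8zM3u7t3Lu6qpmIZmZmeavN3d7/7ty7qqmYh2ZmZnibzM3e/+7cuqqZiHdmZmZniavM3v/ty7qpmId3ZmZmZ3iavN7u7cu6mYh3d2ZmZmd3iavN3d3MupmId3dmZmZneImrzN3d3MupiHd3ZmZmZ3iJqrzM3d3cupiHd1VmZmd4iaq7zN3u7cuph3dVVmZneImau8zd7/7cqYh3VVVmZneJmqu8zd7u3KmId1VVVmZ3iJmqq7zMzMupiHdVVVZmZ3iImaqqu7upmId3ZVVWZmd3eIiZmZmZmIiHd3ZlVmZmd3d4iIiIiIh3d3d3dmZmZnd3d3d3d3d3d3d3V3d2ZmZnd3d3d3d3d3d3d0Z4h3ZmZ3d3d3d3d3d3d3c0aJiHdmZ3d3d2ZmZmZnd3I1eJmHdmZ3d2ZmZVVmZndyNFeZmHdmZmZmZVVVVVZncjNGeZmHdmZmZVVERERFZnIjRWeZmHdmZlVEMzMzRFZiI0RWeZmYdmZVQzIiIjNFYiNERWeJmYdlVDMiEREjRWIjNEVWeJmXZlQyIRERIjViIzRERWeJmXZUMhERERI0YiIzRERWeJmHZDIhERESNGEiMzNERWeJmHVDIREREjVhIiMzNERWeJmHUyIRESNFYRIiIzNERWeJmGUzIiIjRW"/>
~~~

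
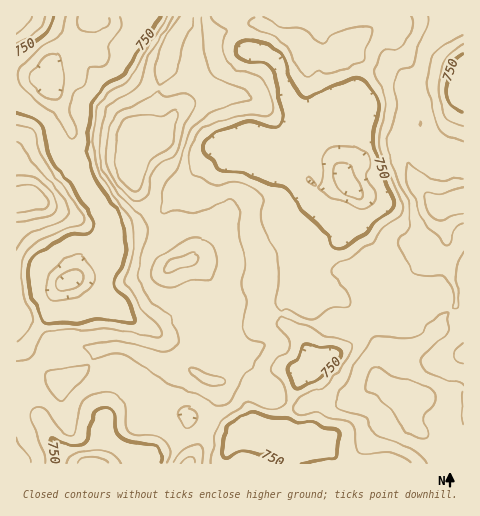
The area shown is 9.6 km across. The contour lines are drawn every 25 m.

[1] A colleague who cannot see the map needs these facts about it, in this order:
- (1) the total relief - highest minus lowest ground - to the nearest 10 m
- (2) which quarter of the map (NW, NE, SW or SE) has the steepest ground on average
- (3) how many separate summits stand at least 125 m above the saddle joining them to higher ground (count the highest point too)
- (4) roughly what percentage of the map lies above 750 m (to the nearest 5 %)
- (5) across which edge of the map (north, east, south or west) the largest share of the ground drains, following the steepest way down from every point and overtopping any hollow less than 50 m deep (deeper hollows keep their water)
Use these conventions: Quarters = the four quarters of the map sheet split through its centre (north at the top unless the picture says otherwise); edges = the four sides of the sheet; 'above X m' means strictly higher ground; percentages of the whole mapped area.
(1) From the lowest to the highest ground is roughly 190 m.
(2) Slopes are steepest in the north-west quarter.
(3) Counting only tops that stand 125 m proud, the map has 1 summit.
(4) About 75 % of the map lies above 750 m.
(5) The largest share of the runoff leaves by the northern edge.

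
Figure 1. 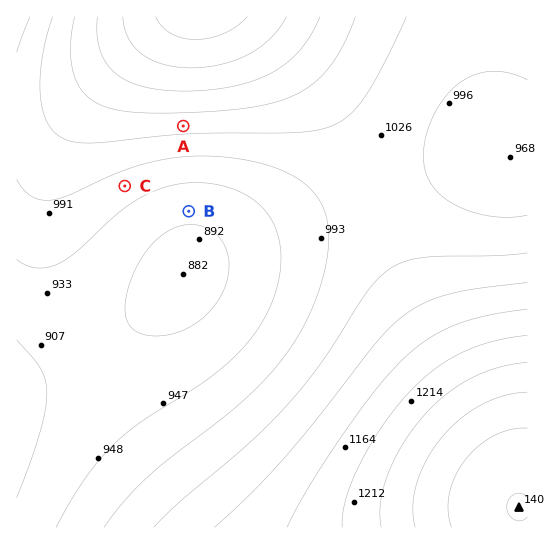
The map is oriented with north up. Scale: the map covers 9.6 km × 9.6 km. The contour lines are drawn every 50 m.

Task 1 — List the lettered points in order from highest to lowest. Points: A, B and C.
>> A C B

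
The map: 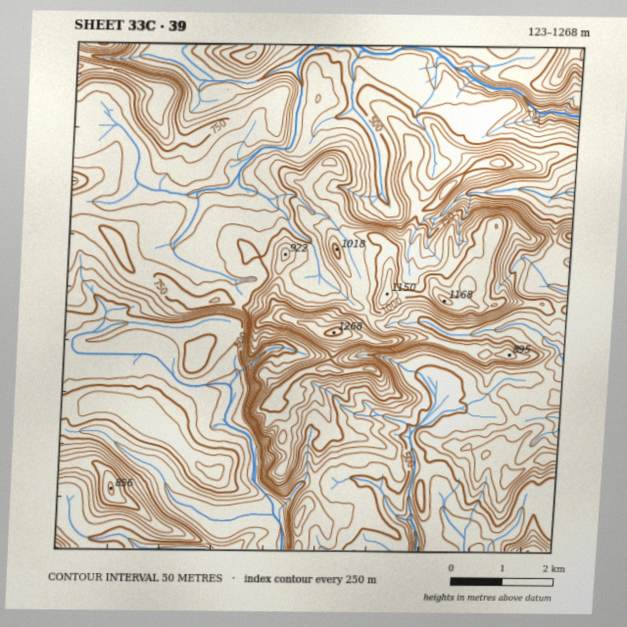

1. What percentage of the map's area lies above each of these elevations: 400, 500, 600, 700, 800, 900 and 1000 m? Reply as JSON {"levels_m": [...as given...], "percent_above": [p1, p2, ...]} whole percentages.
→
{"levels_m": [400, 500, 600, 700, 800, 900, 1000], "percent_above": [93, 74, 53, 31, 17, 10, 4]}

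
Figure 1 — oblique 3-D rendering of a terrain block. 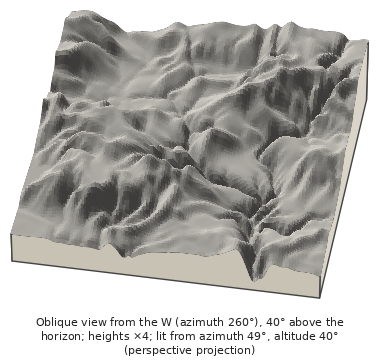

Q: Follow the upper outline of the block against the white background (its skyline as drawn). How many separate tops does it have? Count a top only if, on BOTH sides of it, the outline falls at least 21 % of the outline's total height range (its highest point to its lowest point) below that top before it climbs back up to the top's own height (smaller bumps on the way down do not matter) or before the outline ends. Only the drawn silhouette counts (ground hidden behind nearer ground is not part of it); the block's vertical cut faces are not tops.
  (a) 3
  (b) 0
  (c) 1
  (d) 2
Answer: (b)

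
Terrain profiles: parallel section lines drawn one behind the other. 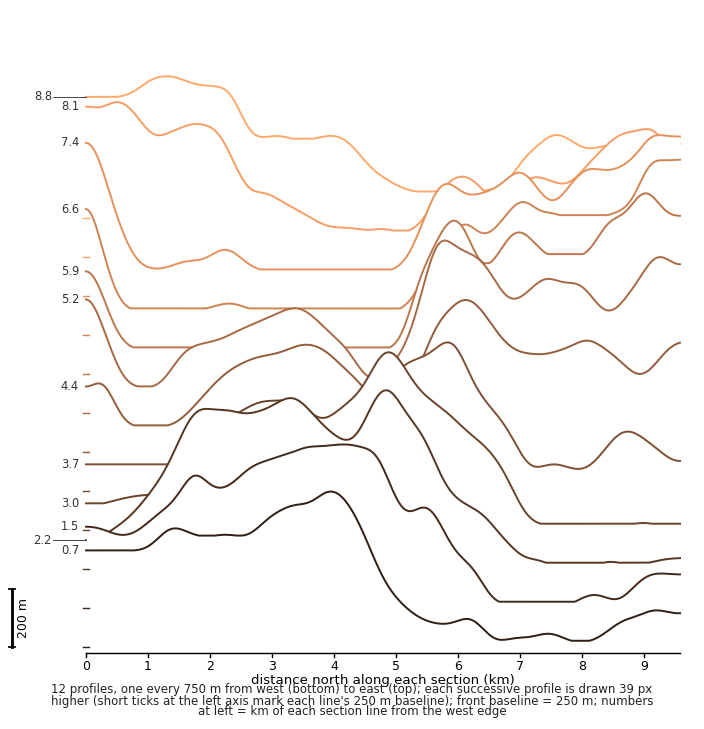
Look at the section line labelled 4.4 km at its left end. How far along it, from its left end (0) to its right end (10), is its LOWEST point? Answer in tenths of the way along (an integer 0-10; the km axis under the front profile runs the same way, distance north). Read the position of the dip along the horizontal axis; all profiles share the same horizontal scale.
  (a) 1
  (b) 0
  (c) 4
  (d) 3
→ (a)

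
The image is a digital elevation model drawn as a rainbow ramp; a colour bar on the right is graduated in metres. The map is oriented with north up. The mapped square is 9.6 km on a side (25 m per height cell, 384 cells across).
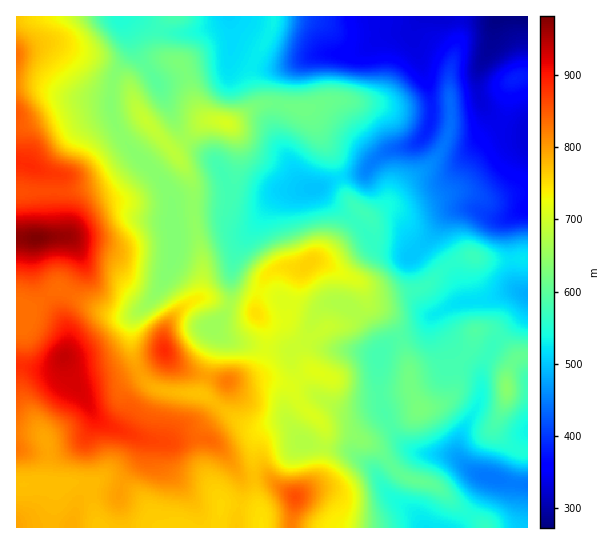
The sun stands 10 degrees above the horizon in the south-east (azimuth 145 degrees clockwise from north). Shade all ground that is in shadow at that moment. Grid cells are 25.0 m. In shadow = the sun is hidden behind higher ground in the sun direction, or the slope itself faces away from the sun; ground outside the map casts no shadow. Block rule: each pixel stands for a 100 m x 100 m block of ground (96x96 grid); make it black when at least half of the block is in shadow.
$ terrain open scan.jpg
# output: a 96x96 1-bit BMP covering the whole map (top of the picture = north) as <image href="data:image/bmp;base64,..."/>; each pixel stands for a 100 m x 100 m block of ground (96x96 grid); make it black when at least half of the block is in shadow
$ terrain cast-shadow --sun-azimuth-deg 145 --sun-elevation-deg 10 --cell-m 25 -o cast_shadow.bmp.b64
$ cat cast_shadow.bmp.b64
<image width="96" height="96" href="data:image/bmp;base64,Qk2+BAAAAAAAAD4AAAAoAAAAYAAAAGAAAAABAAEAAAAAAIAEAAATCwAAEwsAAAIAAAAAAAAA////AAAAAAAAAAAAAAAAAAAAAAAAAAAAAAAAAAAAAAAAAAAAAAAAAAAAAAAAAAAAAAAAAAAAAAAAAAAAAAAAAAAAAAAAAAAAAAAAAAAAAAAAAAAAAAAAAAAAAAAAAAAAAAAAAAAAAAAAAAAAAAA8AAAAAAAAAAAAAAB+AAAAAAAAAAAAAAB/AAAAAAAAAAAAAAB/gAAAAAAAAAAAAAB/wAAAAAAAAAAAAAB/gAAAAAAAAAAAAAAeAAAAAAAAAAAAAAAAAAAAAAAAAAAAAAAAAAAAAAAAAAAAAAAAAAAAAAAAAAAAAAAAAAAAAAAAAAAAAAAAAAAAAAAAAAAAAAAAAAAAAAAAAAAAAAAAAAAAAAAAAAAAAAAAAAAAAAAAAAAAAAAAAAAAAAAAAAAAAAAAAAAAAAAAAAAAAAAAAAAAAAAAAAAAAAAAAAAAAAAAAAAAAAAAAAAAAAAAAAAAAAAAAAAAAAAAAAAABwAAAAAAAAAAAAAAB8AAAAAAAAAAAAAAD+AAAAAAAAAIAAAAD+AAAAAAAAAeAAGAH8AAAAAAAAAfAAPAHwAAAAAAAAAPAAPgHAAAAAAAAAAOAAfgAAAAAAAAAAAAAAfwAAAAAAAAAAAAAAfwAAAAAAAAAAAAAA/4AAAAAAAAHgAAAA/8AAAAAAAAHgAAAAf8AGAAAAAAAAAAAAf+AGAAAAAAAAAAAAP/gHAAAAAAAAAAAAH/gPAAAAAAAAAAAAB/gPAAAAAAAAAAAAA/gfgAAAAAAAAAAAAHAfwAAAAwAAAAAAAAAf4AAAA4AAAAAAAAAf8AAAAcAAAAAAAAAP/AAAAAAAAAAAAAAP/8AAAAAAAAAAAAAP//AAAAQAAAAAAAAP//wAAAf/4AAAAAAP//4AAAf/8AAAAAAH//8AAAf/8AAAAAAH//8AAAcP9gAAAAAD//4AAAID/gAAAAAB//wAAAABzAAAAAAA//gAAAAAAAAAAAAAf/AAAAAAAAAAAAAAP+AAAAAAAAAAAAAAH4AAAAAAAAAAAAAAAAACAAAAAAAAAAAAAAADAAAAAAAAAAAAAAADAAAAAAAAAAAAAAAAAAAAAAAAAAAAAAAAAAAAAAIAAAAAAAAAAAAAAAcAAAAAAAAAAAAAAAYAAAAAAAAAAcAAAAAAAAAAAAAAAeAAAAAAAAAAAAAAAOAAAAAAAAAAAAAAAGAAAAAAAAAAAAAAADAAAAAAAAAAAAAAADAAAAAAAAAAAAAAAAAAAAAAAAAQAAAAAAAAAAAAAAA8AAAAAAAAAAAAAAB+AAAAAAAAAAAAAAB/gAAAAAAAAAAAAAB///AAAAAAAAAAAAB/////ABAAAAAAAAA/////wBAAAAAAAAAAf///wAAEAAAAAAAAD///wAAPAAAAAAAAB///wAAPwAAAAAAAA///gAAHwAAAAAAAAf/+AAAHwAAAAAAAAP/4AAAAAAAAAAAAAH8AAAAAAAAAAAAAAAAAAAAAAAAAAAAAAAAAAAAAAAAAAAAAAAAAAAAAAAAAAAAAAAAAAAAAAAAAAAAAAAAAAAAAA="/>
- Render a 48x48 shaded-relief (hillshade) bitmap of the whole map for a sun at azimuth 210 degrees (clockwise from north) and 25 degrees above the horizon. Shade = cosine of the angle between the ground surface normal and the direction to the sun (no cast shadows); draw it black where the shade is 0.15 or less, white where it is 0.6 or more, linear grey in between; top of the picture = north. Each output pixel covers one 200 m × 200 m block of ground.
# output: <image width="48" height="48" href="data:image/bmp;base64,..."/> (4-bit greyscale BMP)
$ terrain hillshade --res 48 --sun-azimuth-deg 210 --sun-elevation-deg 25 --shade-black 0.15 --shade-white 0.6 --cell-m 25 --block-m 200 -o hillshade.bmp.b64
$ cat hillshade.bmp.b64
<image width="48" height="48" href="data:image/bmp;base64,Qk32BAAAAAAAAHYAAAAoAAAAMAAAADAAAAABAAQAAAAAAIAEAAATCwAAEwsAABAAAAAAAAAAAAAAABEREQAiIiIAMzMzAERERABVVVUAZmZmAHd3dwCIiIgAmZmZAKqqqgC7u7sAzMzMAN3d3QDu7u4A////AIiZmZmqqZmaqZmZmsuqqZhlVomrzKdVZ4iZmZqqmZqqqZmZm9y6mZdUV4q8y4VEZ4mZmZqqmau7qZmqrOyoiZdDWbzdt0M0Z5mZmZqpm8zKmJq6vchmeHQjjO3aYiRWeKqqqqqqvMy5iau5qmIjVUEVvbl0EkeKvLuqvMy7zLupmsyohzEjMxFJymQyJZvO/7qqzdzM3Lu6rNuHhjRUQzWbplVWec7/7Yiazczd27qqq7hndleIh3mqdoqqq+/9uYibzLzMuZmImXVXhmiauYmHaLzLvM3KmJm93Muod3iHh1V4h3m7qHhmeszLu7qqmJve7cl2d3dmZVeamIq6h3dnm7uqq6qrqazv7adWd1VVVYq6h5qoeJd4m6mImaq8ub3ty4ZndVZ4iby5d5qYqpd4qqh3iJrMl83bqXZnZpzMu7qHaJmauoZomqh3iIrKdru6qXZmac7bl2VEZ3ial1Romph4iJq5eIiamGZmat63MiIjZ3iYZURomod4mZqoiXeJh2VUactxASNGiImYd3eJqYZ4mZqZiIiIdkQzWJgwA1eaupmYmaq7uoZ4iamYZZmYdTIjRmUhR5q8ypmZmqq7uoZ3iIiHVJmZdDRFVUM1irq8uYmYiImruXZ4d2VVVZmYZWiHd1NGq7qrl4mZiImqh2iZh2ZlZqqoiKqYmYZWiXaJiJqqqqu5dWmqmZmHd7upq7p4mIh2ZkNoqqu7u8yXU1iZqqqYmty7zchol3iIdkR4mru7u7hCEUZ5mrqpq93N7rd5hniZl0WHZ4mZqWIAEld4mrqZqu3e7ZZ4dmiZl0WHVERXZSAUVoiHiZdWeMy8ynZmVFeZlkaIZCIjIRJYiJmHdkESRYh4h1RENFealleIdkMxABSJiJmHZBASM1RFVTMzRWial2iYd2VDIkeZeJh2ZCNVVERFVDI1d3ial3iYd3ZlVYmXeIdndmiId2ZmZUNGd3ial3iYh3d3eJhFeHZniJmIiJmYh1RVVWial3iYiImImYQldmZ4iIh3iLuql1RERXm7lmiZmZmau4RXdmeId3dmeKqXVCI0V5rLdXqqqpms3Jd4ZmZ4d2Znd4hjEBI1aazJZ5zLqZrN3JiZdlVoh2ZniHdBESNGisyXit7bmJzeyoiqmHZoh3d4iHYyNFVorMp3rO/Zib3tuZmru6iIl2eImYUzVmZ5zKZpvNyXec3LqZq7u6iJl2eJmXQ0Z3eKymR6qYU1eru6maqqqYeKlleZqUM1d4iKuEWKliAUeZmIiZmIh1R6lVerqkRniYialUeZdAE0VUM0VlQzQyJqlVi7u2aJmpmZdFmpdCRmUxAAAAAAEQJ6hFiqqniaqqmYZYq5dEeIdTEAAAAAESWadWeIiHiaqpmGVpqoZWiZmGVEIiNERFeZhmeHZmeZmYZDWJh1RGiZmYd3iIh3d3mZh3iIdlaIh1MTaHZVRXiZmYeJqpmJiImZh2eIh1d3ZSAViIiId4iZmYeJqYiJmZmYh2eIiGd2UxA3iZqqmIiZmYd5mYiJmZmIh3eIhw=="/>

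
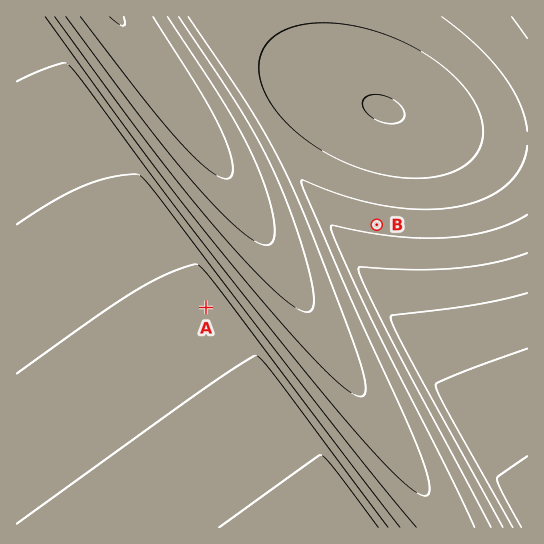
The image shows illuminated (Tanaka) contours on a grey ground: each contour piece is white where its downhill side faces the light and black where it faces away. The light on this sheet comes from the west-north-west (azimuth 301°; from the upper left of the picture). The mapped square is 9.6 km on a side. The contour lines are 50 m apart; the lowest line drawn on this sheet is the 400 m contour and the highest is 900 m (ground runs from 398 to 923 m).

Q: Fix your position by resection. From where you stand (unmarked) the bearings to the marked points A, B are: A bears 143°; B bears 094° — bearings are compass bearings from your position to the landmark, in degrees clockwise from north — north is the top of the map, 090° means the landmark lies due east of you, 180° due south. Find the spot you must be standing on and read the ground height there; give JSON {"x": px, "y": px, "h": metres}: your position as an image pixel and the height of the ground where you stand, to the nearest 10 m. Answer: {"x": 131, "y": 207, "h": 720}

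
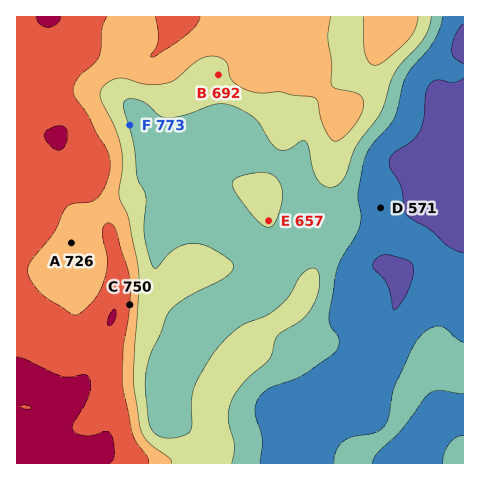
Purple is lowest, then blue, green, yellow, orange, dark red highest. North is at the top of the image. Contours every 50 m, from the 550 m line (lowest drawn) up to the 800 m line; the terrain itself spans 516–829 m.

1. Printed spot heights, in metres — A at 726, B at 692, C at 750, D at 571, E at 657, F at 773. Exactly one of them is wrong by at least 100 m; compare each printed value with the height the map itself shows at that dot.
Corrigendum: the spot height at F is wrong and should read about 648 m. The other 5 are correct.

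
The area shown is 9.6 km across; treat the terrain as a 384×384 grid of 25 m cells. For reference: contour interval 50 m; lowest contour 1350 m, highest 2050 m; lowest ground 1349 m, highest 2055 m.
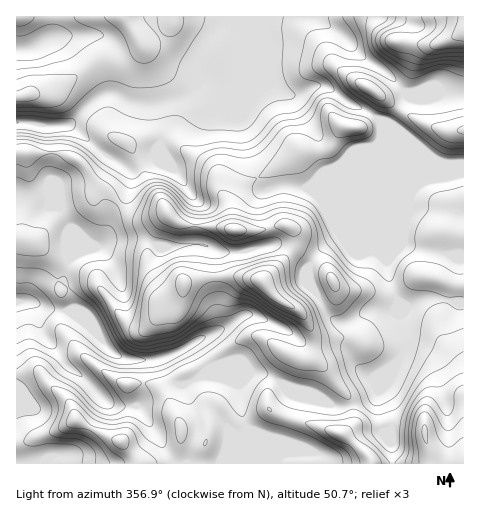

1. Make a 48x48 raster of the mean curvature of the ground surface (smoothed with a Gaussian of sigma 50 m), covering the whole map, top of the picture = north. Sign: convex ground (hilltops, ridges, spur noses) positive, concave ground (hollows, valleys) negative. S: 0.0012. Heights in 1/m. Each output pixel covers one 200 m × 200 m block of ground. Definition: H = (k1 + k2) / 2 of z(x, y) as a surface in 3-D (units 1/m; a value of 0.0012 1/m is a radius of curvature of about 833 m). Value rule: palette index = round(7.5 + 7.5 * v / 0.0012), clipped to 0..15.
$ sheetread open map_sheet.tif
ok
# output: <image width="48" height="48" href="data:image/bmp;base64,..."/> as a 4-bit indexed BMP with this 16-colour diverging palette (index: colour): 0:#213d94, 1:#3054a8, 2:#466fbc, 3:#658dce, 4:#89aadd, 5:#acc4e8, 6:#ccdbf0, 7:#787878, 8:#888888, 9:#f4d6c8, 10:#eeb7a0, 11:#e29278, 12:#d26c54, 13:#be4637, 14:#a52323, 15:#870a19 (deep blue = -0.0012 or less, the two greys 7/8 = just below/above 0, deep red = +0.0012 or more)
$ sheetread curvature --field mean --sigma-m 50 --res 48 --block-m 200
<image width="48" height="48" href="data:image/bmp;base64,Qk32BAAAAAAAAHYAAAAoAAAAMAAAADAAAAABAAQAAAAAAIAEAAATCwAAEwsAABAAAAAAAAAAlD0hAKhUMAC8b0YAzo1lAN2qiQDoxKwA8NvMAHh4eACIiIgAyNb0AKC37gB4kuIAVGzSADdGvgAjI6UAGQqHAGZndmdmNZu5Z2d1d3d3eIh1NGz5aJqneohkQzM2rJiFanm2d3d3d3YyNt+iAny4aZu4dTWL/6ZkfHe3Z3d3ZTNY3bczI6+2WWmr7avuvtY0jIW4Z3dURorf/YU3RL+1SWZVr/2nWaQ2rIanaHZ6vN3Kiut6Y6/UOXYyTPpSJUNquneHiFjeuphSFadIdK+zOXc0feYgF0Npp2iJlkfrZDRUN5QlVI6kSXRq3qQBbJV5lWmphlbbNndErbVFVHumi2WuyWEWz+mqdmZmZ2WoRDNqy2R3VWmWiojbYxKP/cu7zJd3d3RER5ibtjR3ZWiGeIv6Qkr+YzIkjOuHd3RXmrurpEZmdWiXd2q3R8/EAAAAAnvKdkWLzKqqc3mHdmeHeHpyOctAB7uFMAOM2Vad2meXRZuodmeIiHlDi7YgXf/KuBADjMzdgirHaKqXd2eJeIhXy2NBnavLzYQxFbyUAG+lV4mHd3eYeIlopkcE7Vq6rriHYiIAJ/9RRVd2d3iYd2dUZWEZ+Eq4e7hnlgA47/wUp0Rmd2iZdTIltzR/wTvIebZVeESv/8UIyXZ4dlVmZnZ6yGrvYDvJe8dmV5r+lREr67qYZ4ZWiJeIhWvaQlqZndmait/7gwVf+pmWWrqrqYZndYvJQ3p3v8q7ze/9phWf1leFWsu6doh5lmmoZXt0i4iGd2i9x0SdkyZ1Sbl3VZmqdmREd4yCNVZAEQAkiZZqYWd3ZHZWZ6mpV3dkVml1MiIAViAAOah3Nnd3dWh4d6mZZ3Z2VWZlaGVY7/y2aqyUN3d3dnqpmId5hVaHV5iKz/////zM792Bd3d3d2mql4dnhnmnaImt/ZhmmWRq7LxDd3d3d1d3dnh3doqniFe++SADd1NYl4gnd4d3h2d4d2iHdZqYmEbf9wB6mHQ0ZlNnd4d3h2iZmFh3dZqJuFffogbLh3ZVVUd3d4d3d3Z4iWllVHmrtiR2IEi6mIiIdnZ3d3d3d3d2VYpUVY3IUldCQ2i7mHiZmJdGd3d3d3d3d5t3i/9hFZlXZXi8qYiJmal3R3d3d3d1M+/e7+cDaahnaqibqHeJmbqMo2d3d3Ymht6ZumFJuql3ioVWZUV5qrhYpSNnd1FrynUQIzaaqYiIh2ZVVURovJdHvP5XdCnN3AAAAEqph3d3d3d3d2VYqXdq7/82Jc7Kq1V5mEaZh3d3iIh3d3ZndVefx0EDjch2Z9zMy2NYhmZmd4iHd3d2ZDXfYAGvtkRFVd25mZZFVnd3d3iHd3d3dTOXAXz/hHd3ZouYiZh2Z4d3iHd3d3d3d3MATP/5RVRmZ4qZmZmHiId3eHd3h3d3aKhnv/xxBpUjVod4mJmIiIiHd3d4h3d3Z4q8yYQASKlBNmVWd4mZh4qYd3eIh3d3d3irpkE2mYu3ZlRWZniYZZyYh2d4h3d3d3iagxat+5z/unZVVVZmRrt3iGZ4h3d3d3iYUSff/am93JhlVVVVWbhnmod3h3d3d4h1RGmZp0I2m+ypmruqvIV3mod3d3d3d3ZmiakwJWd2eQ=="/>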